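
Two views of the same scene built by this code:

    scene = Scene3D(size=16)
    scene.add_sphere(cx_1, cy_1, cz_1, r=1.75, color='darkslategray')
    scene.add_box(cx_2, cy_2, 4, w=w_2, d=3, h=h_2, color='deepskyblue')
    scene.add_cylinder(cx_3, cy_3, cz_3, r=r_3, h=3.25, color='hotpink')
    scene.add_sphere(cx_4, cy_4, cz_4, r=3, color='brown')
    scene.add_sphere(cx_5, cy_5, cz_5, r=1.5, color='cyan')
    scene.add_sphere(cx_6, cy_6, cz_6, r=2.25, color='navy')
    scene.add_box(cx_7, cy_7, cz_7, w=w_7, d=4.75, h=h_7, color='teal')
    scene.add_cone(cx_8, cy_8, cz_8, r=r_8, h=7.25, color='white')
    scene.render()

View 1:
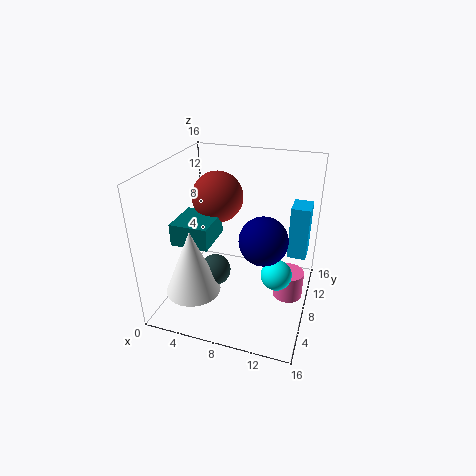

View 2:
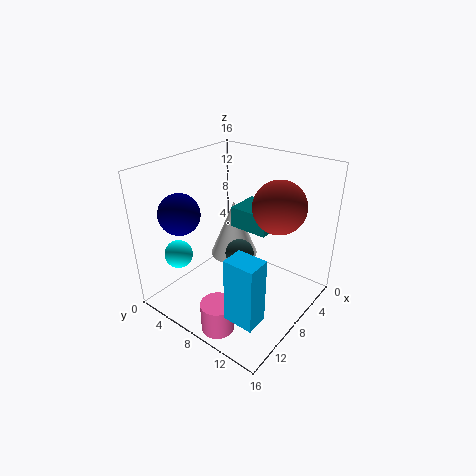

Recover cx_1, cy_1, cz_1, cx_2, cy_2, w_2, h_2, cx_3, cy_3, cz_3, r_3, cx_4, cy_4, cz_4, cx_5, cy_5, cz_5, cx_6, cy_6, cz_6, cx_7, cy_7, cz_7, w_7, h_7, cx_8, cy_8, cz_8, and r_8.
cx_1 = 5.75; cy_1 = 6.5; cz_1 = 4.25; cx_2 = 13; cy_2 = 12; w_2 = 2.25; h_2 = 6.5; cx_3 = 13.75; cy_3 = 9.75; cz_3 = 0.25; r_3 = 1.75; cx_4 = 4.5; cy_4 = 11; cz_4 = 11.25; cx_5 = 13.25; cy_5 = 4; cz_5 = 7; cx_6 = 12; cy_6 = 3.25; cz_6 = 11; cx_7 = 1.25; cy_7 = 5; cz_7 = 7.5; w_7 = 4.25; h_7 = 2.5; cx_8 = 4; cy_8 = 4.25; cz_8 = 2.75; r_8 = 3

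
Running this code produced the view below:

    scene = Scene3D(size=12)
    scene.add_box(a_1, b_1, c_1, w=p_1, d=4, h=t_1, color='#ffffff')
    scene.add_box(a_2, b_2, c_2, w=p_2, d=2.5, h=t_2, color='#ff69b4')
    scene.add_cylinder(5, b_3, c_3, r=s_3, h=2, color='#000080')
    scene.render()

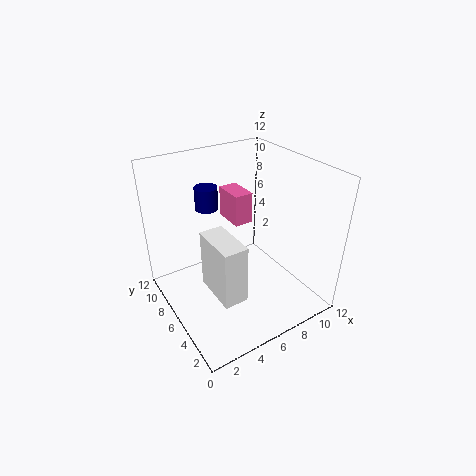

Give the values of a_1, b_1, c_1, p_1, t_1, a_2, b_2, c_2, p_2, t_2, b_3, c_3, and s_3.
a_1 = 3; b_1 = 3; c_1 = 2; p_1 = 2; t_1 = 5; a_2 = 5.5; b_2 = 5.5; c_2 = 7.5; p_2 = 1.5; t_2 = 2.5; b_3 = 9.5; c_3 = 7.5; s_3 = 1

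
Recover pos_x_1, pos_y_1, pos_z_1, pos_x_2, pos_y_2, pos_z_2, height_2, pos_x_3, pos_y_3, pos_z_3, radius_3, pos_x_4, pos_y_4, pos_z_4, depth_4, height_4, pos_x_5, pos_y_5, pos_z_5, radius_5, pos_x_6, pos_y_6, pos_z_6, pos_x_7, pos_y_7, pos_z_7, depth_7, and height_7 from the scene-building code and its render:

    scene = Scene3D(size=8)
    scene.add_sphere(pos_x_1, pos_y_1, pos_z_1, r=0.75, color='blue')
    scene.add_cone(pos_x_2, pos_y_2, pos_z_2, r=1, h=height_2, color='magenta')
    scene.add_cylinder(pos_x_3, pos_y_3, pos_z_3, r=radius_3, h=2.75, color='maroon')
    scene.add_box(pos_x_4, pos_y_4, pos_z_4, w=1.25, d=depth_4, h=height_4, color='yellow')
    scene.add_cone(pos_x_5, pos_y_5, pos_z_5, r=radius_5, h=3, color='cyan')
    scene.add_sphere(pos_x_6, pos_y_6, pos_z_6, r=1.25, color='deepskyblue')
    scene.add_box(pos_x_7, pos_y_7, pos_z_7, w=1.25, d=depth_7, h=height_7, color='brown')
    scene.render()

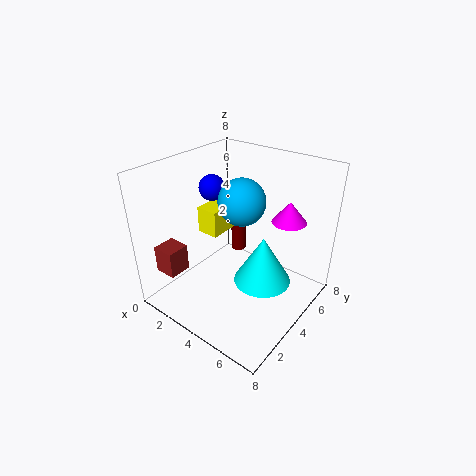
pos_x_1 = 1.75
pos_y_1 = 4.5
pos_z_1 = 6.25
pos_x_2 = 5.75
pos_y_2 = 6.5
pos_z_2 = 4.5
height_2 = 1.25
pos_x_3 = 1.75
pos_y_3 = 7
pos_z_3 = 1
radius_3 = 0.5
pos_x_4 = 1.75
pos_y_4 = 3.25
pos_z_4 = 4
depth_4 = 2.5
height_4 = 1.5
pos_x_5 = 4.75
pos_y_5 = 5.5
pos_z_5 = 0.5
radius_5 = 1.75
pos_x_6 = 4.25
pos_y_6 = 4
pos_z_6 = 6.25
pos_x_7 = 0.75
pos_y_7 = 0.75
pos_z_7 = 2.25
depth_7 = 1.25
height_7 = 1.5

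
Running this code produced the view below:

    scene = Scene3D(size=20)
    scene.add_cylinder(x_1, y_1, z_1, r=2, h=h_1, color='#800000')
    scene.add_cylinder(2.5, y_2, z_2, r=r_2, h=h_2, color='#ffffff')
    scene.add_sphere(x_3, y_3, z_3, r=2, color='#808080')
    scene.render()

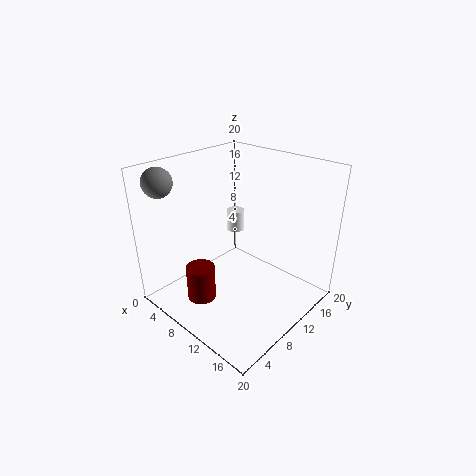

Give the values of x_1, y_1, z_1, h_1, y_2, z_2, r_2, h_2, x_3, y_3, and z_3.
x_1 = 7.5
y_1 = 5
z_1 = 1.5
h_1 = 5
y_2 = 17.5
z_2 = 6
r_2 = 1.5
h_2 = 3.5
x_3 = 2.5
y_3 = 3
z_3 = 18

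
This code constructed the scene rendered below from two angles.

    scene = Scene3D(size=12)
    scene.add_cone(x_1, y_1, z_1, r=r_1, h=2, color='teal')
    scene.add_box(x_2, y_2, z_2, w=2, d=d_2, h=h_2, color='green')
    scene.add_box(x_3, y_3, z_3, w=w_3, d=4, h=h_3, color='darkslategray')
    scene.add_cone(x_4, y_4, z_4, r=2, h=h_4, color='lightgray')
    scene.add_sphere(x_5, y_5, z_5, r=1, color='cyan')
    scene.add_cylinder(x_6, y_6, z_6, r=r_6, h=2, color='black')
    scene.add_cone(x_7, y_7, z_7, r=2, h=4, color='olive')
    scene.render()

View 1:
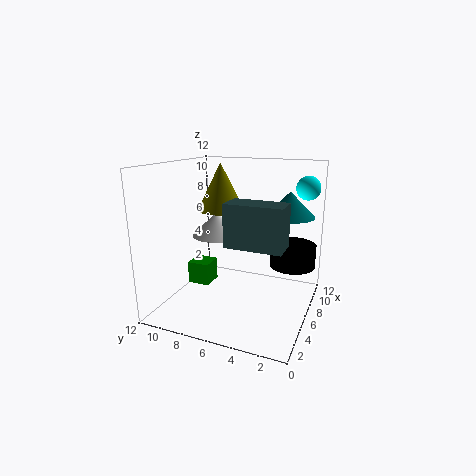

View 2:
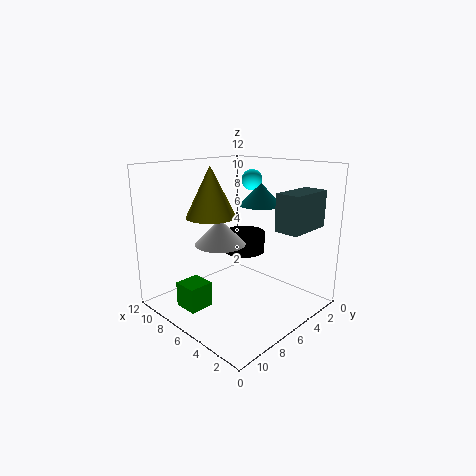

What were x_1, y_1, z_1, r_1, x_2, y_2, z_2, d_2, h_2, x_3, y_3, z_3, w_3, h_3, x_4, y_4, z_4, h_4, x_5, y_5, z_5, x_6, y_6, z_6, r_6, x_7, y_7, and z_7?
x_1 = 7, y_1 = 2, z_1 = 8, r_1 = 2, x_2 = 6, y_2 = 9, z_2 = 1, d_2 = 2, h_2 = 2, x_3 = 1, y_3 = 1, z_3 = 7, w_3 = 2, h_3 = 3, x_4 = 6, y_4 = 8, z_4 = 6, h_4 = 2, x_5 = 9, y_5 = 1, z_5 = 10, x_6 = 9, y_6 = 2, z_6 = 3, r_6 = 2, x_7 = 7, y_7 = 8, z_7 = 8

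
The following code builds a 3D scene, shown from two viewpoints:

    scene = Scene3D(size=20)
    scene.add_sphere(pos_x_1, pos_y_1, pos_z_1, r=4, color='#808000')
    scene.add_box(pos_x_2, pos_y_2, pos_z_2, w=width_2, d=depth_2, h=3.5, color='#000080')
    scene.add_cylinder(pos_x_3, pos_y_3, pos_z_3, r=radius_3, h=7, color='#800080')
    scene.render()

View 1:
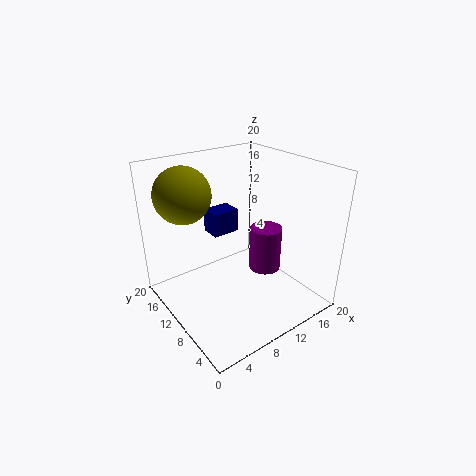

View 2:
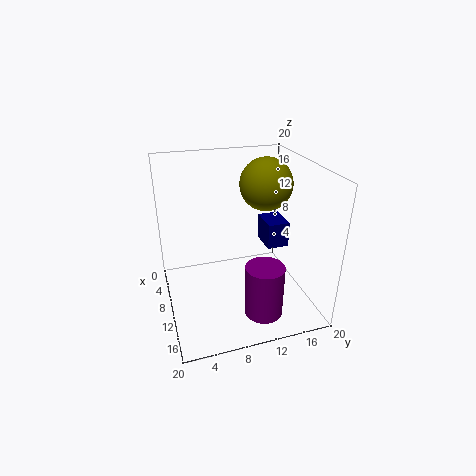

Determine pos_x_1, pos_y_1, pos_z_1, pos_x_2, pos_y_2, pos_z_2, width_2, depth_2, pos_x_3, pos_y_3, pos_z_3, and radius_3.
pos_x_1 = 5; pos_y_1 = 16; pos_z_1 = 15.5; pos_x_2 = 8.5; pos_y_2 = 13.5; pos_z_2 = 9; width_2 = 4; depth_2 = 3; pos_x_3 = 16.5; pos_y_3 = 11.5; pos_z_3 = 2; radius_3 = 2.5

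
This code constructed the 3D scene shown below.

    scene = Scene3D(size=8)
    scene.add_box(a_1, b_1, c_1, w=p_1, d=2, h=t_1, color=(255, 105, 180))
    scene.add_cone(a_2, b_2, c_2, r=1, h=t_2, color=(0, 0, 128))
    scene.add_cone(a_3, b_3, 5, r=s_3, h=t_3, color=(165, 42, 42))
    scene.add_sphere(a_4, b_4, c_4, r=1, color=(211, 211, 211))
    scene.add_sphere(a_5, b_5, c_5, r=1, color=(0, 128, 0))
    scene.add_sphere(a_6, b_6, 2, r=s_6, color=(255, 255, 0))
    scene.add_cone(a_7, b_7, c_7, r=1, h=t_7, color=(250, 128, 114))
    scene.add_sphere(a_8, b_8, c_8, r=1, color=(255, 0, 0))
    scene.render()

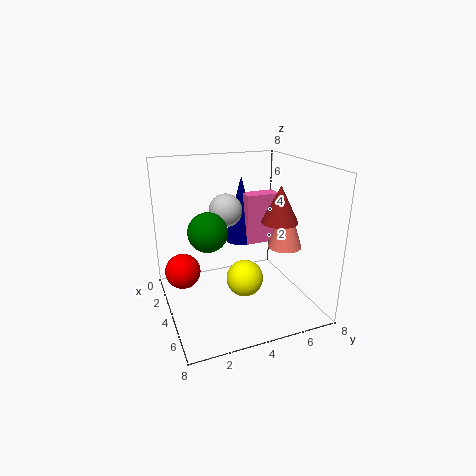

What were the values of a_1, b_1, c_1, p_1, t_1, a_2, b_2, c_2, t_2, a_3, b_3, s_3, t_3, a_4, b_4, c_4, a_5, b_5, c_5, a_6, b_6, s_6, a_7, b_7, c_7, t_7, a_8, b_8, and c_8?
a_1 = 2; b_1 = 5; c_1 = 3; p_1 = 1; t_1 = 3; a_2 = 2; b_2 = 5; c_2 = 3; t_2 = 4; a_3 = 5; b_3 = 6; s_3 = 1; t_3 = 2; a_4 = 2; b_4 = 4; c_4 = 5; a_5 = 5; b_5 = 2; c_5 = 5; a_6 = 5; b_6 = 4; s_6 = 1; a_7 = 4; b_7 = 7; c_7 = 3; t_7 = 3; a_8 = 3; b_8 = 1; c_8 = 2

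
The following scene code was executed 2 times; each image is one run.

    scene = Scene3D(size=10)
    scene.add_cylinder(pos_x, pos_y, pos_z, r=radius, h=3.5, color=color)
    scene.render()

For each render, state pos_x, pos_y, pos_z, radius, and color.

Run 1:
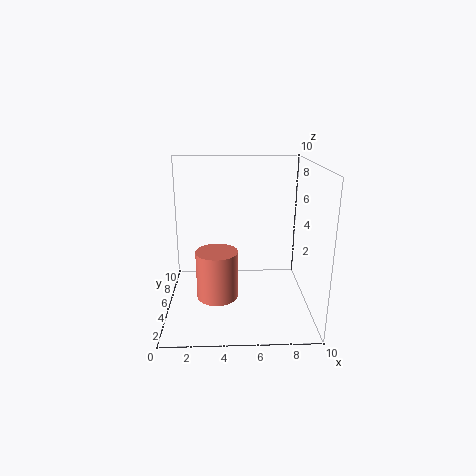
pos_x = 3.5, pos_y = 5, pos_z = 0.5, radius = 1.5, color = 'salmon'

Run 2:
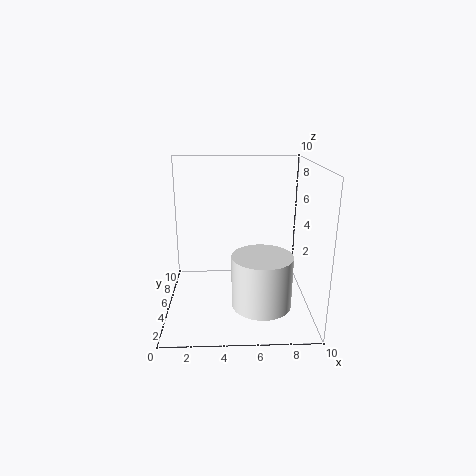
pos_x = 6.5, pos_y = 3, pos_z = 1, radius = 2, color = 'white'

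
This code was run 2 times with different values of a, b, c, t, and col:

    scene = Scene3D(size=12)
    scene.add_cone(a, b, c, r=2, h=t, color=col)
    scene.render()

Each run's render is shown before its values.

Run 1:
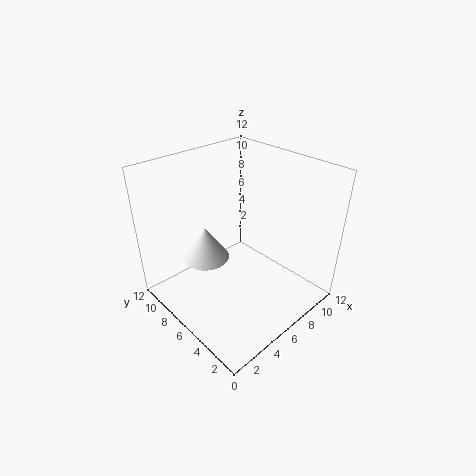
a = 4.5
b = 8.5
c = 3.5
t = 3
col = 'white'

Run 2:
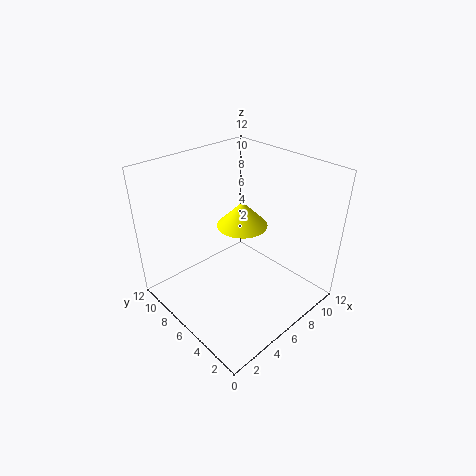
a = 6
b = 5.5
c = 7.5
t = 2
col = 'yellow'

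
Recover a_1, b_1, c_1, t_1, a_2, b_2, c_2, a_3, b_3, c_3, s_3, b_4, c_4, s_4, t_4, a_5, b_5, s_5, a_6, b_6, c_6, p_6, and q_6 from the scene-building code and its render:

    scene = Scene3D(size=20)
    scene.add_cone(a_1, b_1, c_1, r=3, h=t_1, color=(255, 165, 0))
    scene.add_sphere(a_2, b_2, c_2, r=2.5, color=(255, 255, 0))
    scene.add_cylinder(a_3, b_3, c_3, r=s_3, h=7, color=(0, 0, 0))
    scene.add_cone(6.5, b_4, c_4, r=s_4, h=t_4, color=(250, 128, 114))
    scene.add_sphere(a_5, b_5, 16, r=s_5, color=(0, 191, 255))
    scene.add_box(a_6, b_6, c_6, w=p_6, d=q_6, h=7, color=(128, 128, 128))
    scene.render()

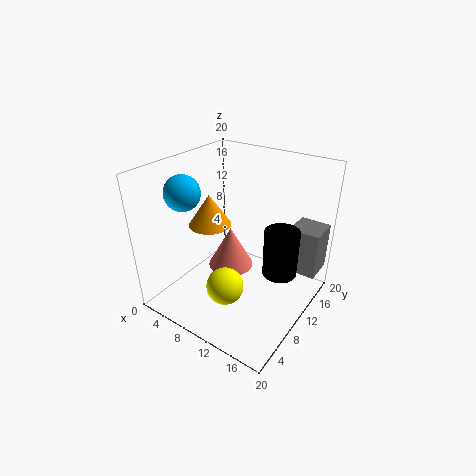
a_1 = 5.5
b_1 = 9.5
c_1 = 11
t_1 = 4.5
a_2 = 11
b_2 = 5.5
c_2 = 5
a_3 = 15
b_3 = 13.5
c_3 = 4
s_3 = 2.5
b_4 = 13
c_4 = 2.5
s_4 = 3.5
t_4 = 6.5
a_5 = 3
b_5 = 7
s_5 = 2.5
a_6 = 15
b_6 = 15.5
c_6 = 3.5
p_6 = 4.5
q_6 = 4.5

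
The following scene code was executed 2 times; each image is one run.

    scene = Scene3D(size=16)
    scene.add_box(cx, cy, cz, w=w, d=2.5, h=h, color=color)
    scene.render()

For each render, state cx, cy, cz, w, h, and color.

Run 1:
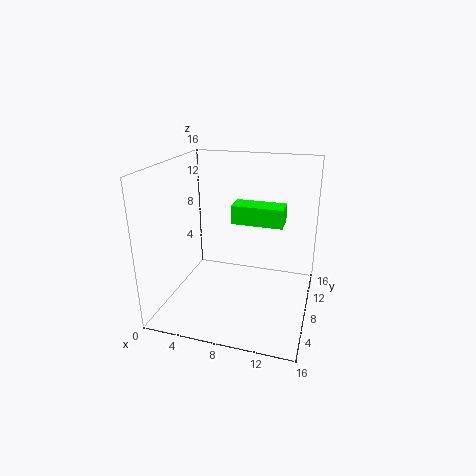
cx = 7.5; cy = 7; cz = 10; w = 5.5; h = 2; color = 'lime'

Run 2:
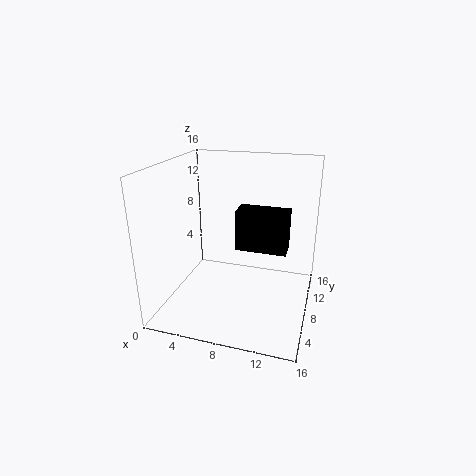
cx = 8; cy = 7; cz = 7; w = 5.5; h = 4.5; color = 'black'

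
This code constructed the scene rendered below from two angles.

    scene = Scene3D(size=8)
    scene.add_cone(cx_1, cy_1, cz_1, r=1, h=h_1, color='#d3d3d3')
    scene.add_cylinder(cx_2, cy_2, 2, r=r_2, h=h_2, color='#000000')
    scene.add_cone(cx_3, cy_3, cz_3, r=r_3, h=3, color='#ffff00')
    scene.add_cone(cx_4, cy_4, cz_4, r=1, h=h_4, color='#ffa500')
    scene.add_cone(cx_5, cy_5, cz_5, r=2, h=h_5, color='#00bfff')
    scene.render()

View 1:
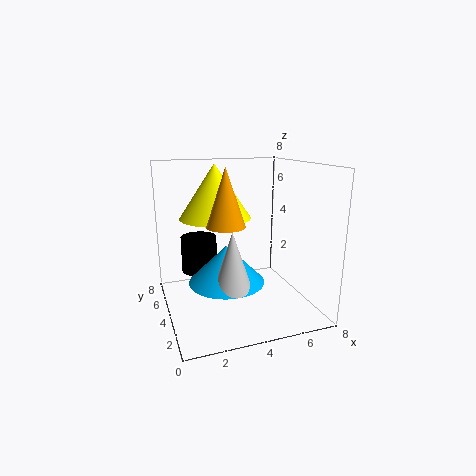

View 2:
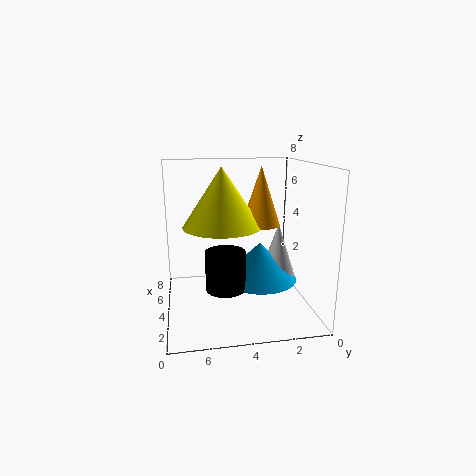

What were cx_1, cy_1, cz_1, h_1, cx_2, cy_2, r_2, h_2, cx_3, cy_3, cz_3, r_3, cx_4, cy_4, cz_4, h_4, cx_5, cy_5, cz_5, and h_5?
cx_1 = 3
cy_1 = 2
cz_1 = 2
h_1 = 3
cx_2 = 2
cy_2 = 5
r_2 = 1
h_2 = 2
cx_3 = 3
cy_3 = 5
cz_3 = 5
r_3 = 2
cx_4 = 3
cy_4 = 3
cz_4 = 5
h_4 = 3
cx_5 = 3
cy_5 = 3
cz_5 = 2
h_5 = 2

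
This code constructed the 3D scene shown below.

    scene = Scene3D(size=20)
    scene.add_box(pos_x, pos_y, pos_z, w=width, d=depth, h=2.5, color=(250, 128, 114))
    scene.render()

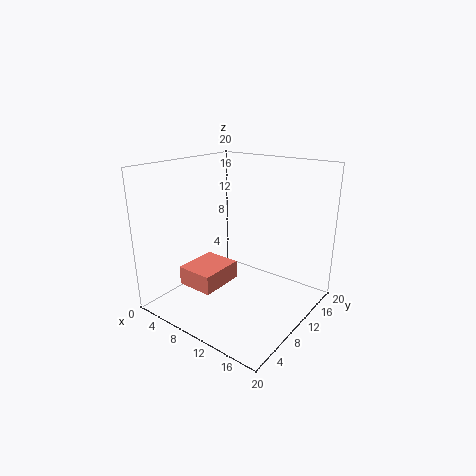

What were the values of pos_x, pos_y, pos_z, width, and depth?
pos_x = 5.5; pos_y = 3; pos_z = 4.5; width = 5; depth = 6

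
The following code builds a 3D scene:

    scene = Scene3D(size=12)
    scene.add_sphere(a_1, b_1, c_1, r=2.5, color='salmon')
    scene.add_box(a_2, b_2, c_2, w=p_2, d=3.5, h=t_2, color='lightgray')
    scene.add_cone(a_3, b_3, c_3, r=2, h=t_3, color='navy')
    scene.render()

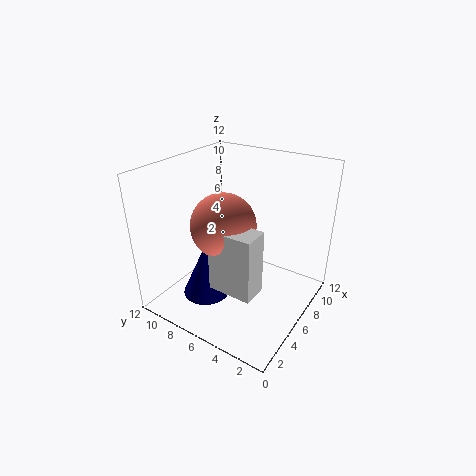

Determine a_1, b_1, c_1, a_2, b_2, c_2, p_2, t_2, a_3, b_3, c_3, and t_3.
a_1 = 4
b_1 = 6
c_1 = 8
a_2 = 2
b_2 = 2.5
c_2 = 3.5
p_2 = 2
t_2 = 5
a_3 = 4
b_3 = 8
c_3 = 1
t_3 = 4.5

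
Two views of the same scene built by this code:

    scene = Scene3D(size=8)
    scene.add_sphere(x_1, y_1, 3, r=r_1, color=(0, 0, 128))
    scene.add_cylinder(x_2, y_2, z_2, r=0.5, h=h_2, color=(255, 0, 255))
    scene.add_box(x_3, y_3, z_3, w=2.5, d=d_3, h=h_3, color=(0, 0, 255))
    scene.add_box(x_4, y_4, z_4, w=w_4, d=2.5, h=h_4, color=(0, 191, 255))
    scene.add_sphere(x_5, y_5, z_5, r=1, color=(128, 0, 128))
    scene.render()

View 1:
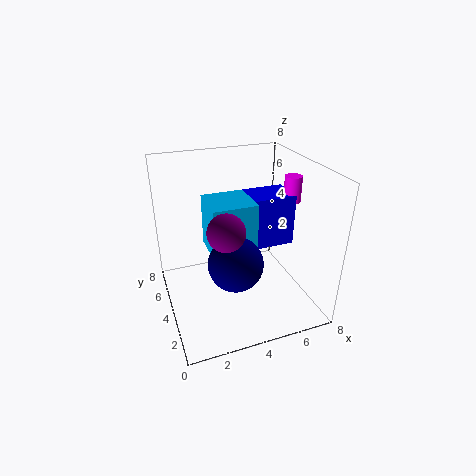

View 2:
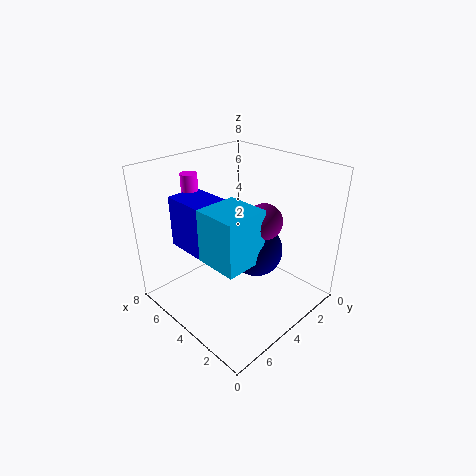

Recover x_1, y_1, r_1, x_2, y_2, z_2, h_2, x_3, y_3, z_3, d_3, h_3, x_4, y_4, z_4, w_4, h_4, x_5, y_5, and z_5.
x_1 = 3.5, y_1 = 3, r_1 = 1.5, x_2 = 7.5, y_2 = 4.5, z_2 = 5.5, h_2 = 1.5, x_3 = 5, y_3 = 4, z_3 = 3, d_3 = 2, h_3 = 3, x_4 = 2.5, y_4 = 3.5, z_4 = 3, w_4 = 2.5, h_4 = 3, x_5 = 3, y_5 = 3, z_5 = 5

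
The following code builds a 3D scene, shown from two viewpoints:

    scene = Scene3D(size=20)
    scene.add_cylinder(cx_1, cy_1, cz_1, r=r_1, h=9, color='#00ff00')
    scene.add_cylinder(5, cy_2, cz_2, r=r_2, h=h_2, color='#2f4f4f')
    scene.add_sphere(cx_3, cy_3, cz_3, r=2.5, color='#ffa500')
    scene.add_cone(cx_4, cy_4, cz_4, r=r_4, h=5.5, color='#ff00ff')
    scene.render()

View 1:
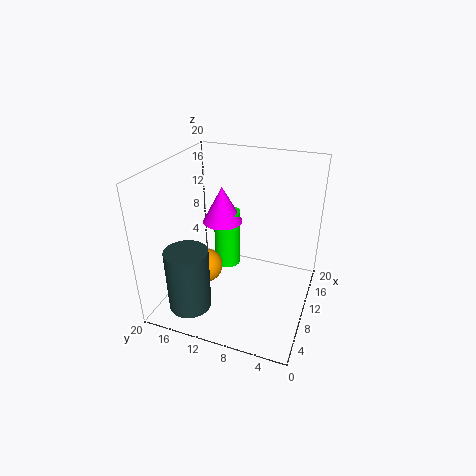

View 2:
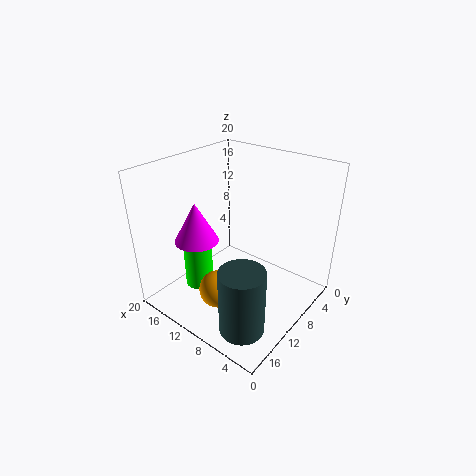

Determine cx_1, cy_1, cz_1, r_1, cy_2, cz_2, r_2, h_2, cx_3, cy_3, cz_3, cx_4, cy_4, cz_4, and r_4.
cx_1 = 14.5
cy_1 = 13.5
cz_1 = 2.5
r_1 = 2
cy_2 = 15.5
cz_2 = 0.5
r_2 = 3
h_2 = 9
cx_3 = 9.5
cy_3 = 15
cz_3 = 4.5
cx_4 = 14
cy_4 = 14
cz_4 = 10
r_4 = 3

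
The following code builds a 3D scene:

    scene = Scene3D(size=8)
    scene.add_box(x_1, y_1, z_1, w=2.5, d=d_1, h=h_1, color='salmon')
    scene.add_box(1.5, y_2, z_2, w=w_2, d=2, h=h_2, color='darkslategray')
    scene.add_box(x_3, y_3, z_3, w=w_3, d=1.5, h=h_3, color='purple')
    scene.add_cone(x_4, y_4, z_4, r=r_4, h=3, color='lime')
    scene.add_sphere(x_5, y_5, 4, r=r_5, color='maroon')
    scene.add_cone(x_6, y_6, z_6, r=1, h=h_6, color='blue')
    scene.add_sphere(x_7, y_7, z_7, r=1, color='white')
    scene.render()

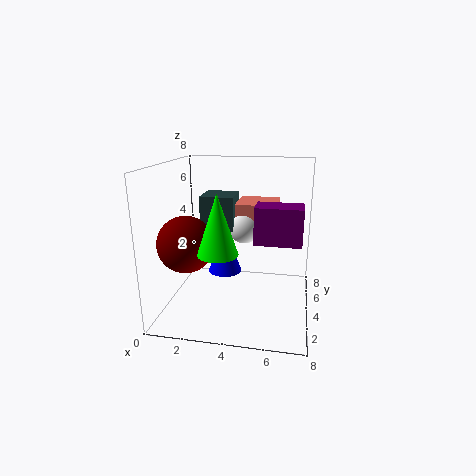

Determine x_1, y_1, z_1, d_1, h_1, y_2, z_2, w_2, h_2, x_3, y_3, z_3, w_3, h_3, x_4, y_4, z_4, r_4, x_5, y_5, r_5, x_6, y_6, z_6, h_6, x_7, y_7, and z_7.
x_1 = 3.5; y_1 = 5.5; z_1 = 4.5; d_1 = 2.5; h_1 = 1; y_2 = 5; z_2 = 4; w_2 = 2; h_2 = 2; x_3 = 5; y_3 = 3; z_3 = 4; w_3 = 2.5; h_3 = 2; x_4 = 3.5; y_4 = 1.5; z_4 = 4; r_4 = 1; x_5 = 1.5; y_5 = 2.5; r_5 = 1.5; x_6 = 3; y_6 = 5; z_6 = 1.5; h_6 = 2.5; x_7 = 4; y_7 = 6; z_7 = 4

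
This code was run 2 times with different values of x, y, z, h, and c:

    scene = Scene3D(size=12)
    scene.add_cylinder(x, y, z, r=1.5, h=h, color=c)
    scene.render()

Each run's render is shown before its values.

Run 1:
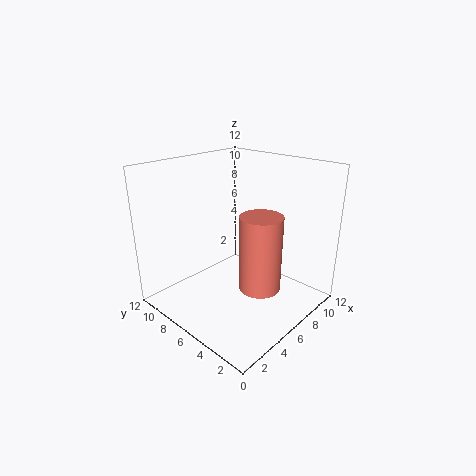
x = 4, y = 2, z = 4, h = 5.5, c = 'salmon'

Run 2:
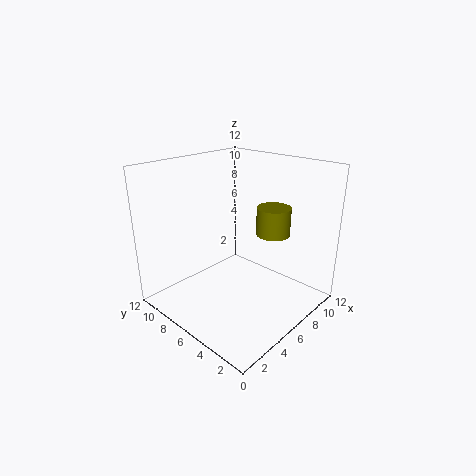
x = 9.5, y = 5, z = 5.5, h = 2.5, c = 'olive'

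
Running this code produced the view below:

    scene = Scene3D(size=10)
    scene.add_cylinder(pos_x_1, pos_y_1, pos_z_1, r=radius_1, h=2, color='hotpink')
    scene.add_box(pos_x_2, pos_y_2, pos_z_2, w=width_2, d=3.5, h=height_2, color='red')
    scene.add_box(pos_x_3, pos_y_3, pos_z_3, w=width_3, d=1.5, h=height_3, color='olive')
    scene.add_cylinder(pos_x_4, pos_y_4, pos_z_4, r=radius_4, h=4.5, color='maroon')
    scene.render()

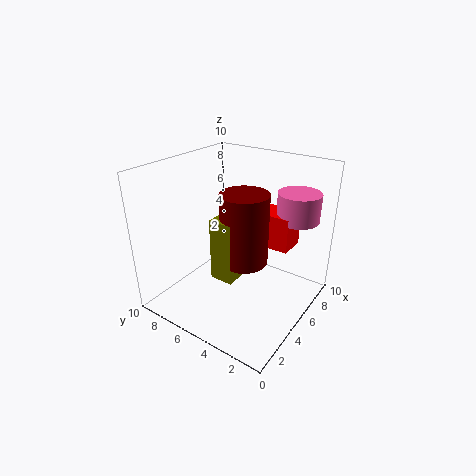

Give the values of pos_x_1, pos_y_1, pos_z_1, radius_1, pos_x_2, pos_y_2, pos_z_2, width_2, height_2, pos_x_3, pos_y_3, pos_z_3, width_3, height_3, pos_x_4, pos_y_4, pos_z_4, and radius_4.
pos_x_1 = 8, pos_y_1 = 2, pos_z_1 = 6, radius_1 = 1.5, pos_x_2 = 6.5, pos_y_2 = 2, pos_z_2 = 4, width_2 = 2, height_2 = 2.5, pos_x_3 = 2, pos_y_3 = 3.5, pos_z_3 = 3.5, width_3 = 2, height_3 = 4, pos_x_4 = 3.5, pos_y_4 = 3.5, pos_z_4 = 4.5, radius_4 = 1.5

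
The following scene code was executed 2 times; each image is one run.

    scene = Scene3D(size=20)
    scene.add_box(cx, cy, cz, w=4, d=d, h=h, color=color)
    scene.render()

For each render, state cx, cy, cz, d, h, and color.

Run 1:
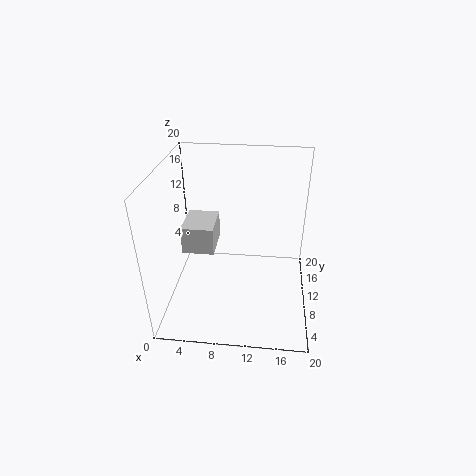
cx = 3.5
cy = 5
cz = 10.5
d = 5
h = 3.5
color = 'lightgray'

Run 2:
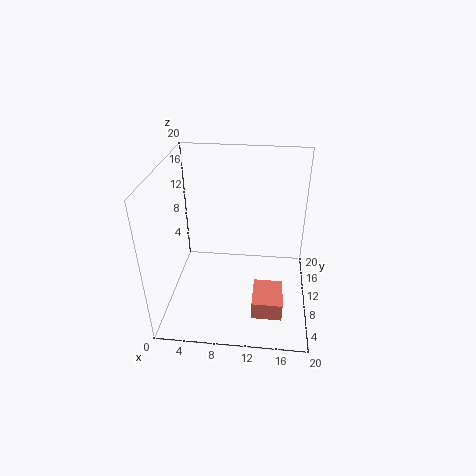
cx = 12.5
cy = 3
cz = 2
d = 5
h = 2.5
color = 'salmon'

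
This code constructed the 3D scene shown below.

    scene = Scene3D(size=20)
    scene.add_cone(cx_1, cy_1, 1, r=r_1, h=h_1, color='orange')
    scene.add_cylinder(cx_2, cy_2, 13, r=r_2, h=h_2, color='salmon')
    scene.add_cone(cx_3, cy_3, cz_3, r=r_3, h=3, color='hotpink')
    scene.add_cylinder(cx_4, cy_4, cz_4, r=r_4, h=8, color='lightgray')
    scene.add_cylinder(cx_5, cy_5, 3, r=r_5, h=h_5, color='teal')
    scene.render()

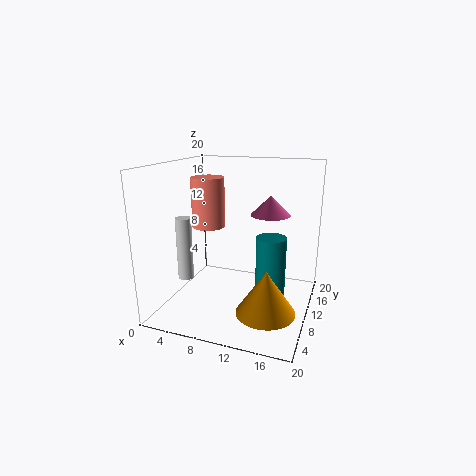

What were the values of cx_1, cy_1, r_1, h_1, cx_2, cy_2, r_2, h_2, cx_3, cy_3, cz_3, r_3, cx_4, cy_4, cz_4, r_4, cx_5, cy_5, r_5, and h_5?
cx_1 = 15, cy_1 = 7, r_1 = 4, h_1 = 6, cx_2 = 8, cy_2 = 5, r_2 = 2, h_2 = 6, cx_3 = 13, cy_3 = 16, cz_3 = 12, r_3 = 3, cx_4 = 5, cy_4 = 4, cz_4 = 6, r_4 = 1, cx_5 = 15, cy_5 = 9, r_5 = 2, h_5 = 8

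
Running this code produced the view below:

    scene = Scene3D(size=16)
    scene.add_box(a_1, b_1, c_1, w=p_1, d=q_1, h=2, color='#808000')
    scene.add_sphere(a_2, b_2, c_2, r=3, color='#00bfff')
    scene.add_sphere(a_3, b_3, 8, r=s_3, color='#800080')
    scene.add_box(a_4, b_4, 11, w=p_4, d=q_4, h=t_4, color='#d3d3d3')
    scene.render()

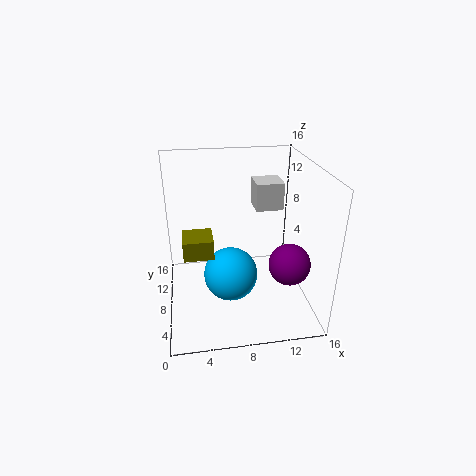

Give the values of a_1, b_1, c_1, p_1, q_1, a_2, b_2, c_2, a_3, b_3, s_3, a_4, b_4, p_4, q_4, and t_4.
a_1 = 2; b_1 = 4; c_1 = 8; p_1 = 3; q_1 = 3; a_2 = 7; b_2 = 7; c_2 = 4; a_3 = 12; b_3 = 2; s_3 = 2; a_4 = 10; b_4 = 8; p_4 = 3; q_4 = 3; t_4 = 3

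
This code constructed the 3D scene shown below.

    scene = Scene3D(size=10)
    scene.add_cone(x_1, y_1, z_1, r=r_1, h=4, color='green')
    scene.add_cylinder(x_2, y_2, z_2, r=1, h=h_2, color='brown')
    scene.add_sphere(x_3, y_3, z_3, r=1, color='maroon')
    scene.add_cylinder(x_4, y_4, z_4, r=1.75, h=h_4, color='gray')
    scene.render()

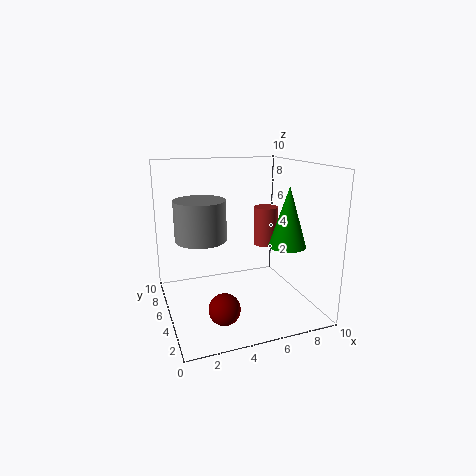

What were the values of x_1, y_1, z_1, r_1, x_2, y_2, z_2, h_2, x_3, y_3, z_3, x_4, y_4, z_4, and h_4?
x_1 = 7.75
y_1 = 3
z_1 = 4.75
r_1 = 1.25
x_2 = 9
y_2 = 9
z_2 = 2.75
h_2 = 3.25
x_3 = 3
y_3 = 2
z_3 = 1.5
x_4 = 2.5
y_4 = 5.5
z_4 = 5
h_4 = 2.75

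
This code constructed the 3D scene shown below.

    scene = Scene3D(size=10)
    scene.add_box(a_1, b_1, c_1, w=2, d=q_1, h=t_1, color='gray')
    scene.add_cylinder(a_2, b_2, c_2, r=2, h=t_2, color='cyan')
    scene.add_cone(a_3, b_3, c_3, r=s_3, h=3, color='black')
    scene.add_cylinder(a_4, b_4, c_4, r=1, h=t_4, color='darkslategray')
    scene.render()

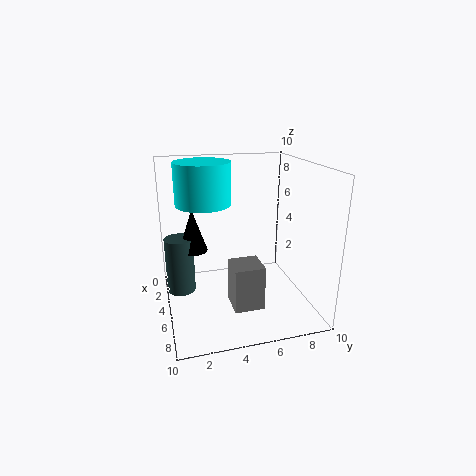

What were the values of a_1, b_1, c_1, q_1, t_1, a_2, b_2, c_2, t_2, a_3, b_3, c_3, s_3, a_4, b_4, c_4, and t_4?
a_1 = 6; b_1 = 4; c_1 = 1; q_1 = 2; t_1 = 3; a_2 = 3; b_2 = 3; c_2 = 7; t_2 = 3; a_3 = 4; b_3 = 2; c_3 = 4; s_3 = 1; a_4 = 4; b_4 = 1; c_4 = 1; t_4 = 4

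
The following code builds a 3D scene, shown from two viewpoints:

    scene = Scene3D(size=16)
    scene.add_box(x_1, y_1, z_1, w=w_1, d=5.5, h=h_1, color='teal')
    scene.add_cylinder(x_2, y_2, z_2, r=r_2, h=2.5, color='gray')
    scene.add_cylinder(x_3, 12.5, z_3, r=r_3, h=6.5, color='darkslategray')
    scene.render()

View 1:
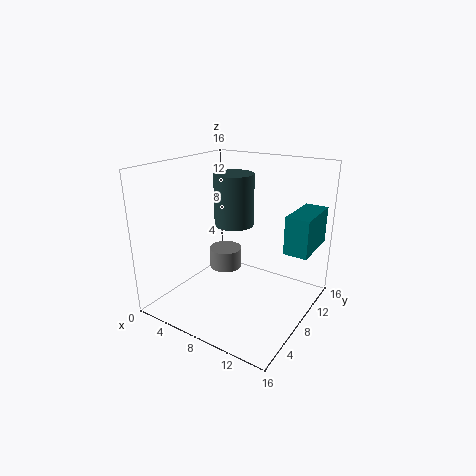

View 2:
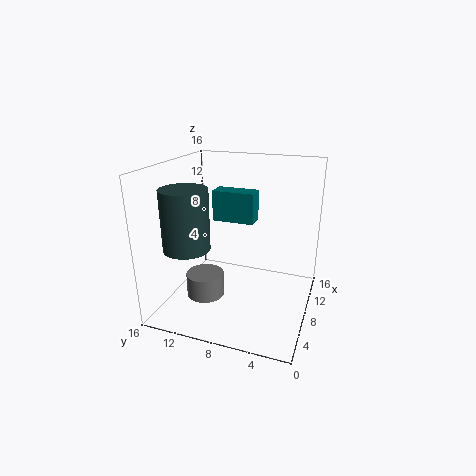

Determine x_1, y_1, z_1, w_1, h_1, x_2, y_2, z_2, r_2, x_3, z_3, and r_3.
x_1 = 13.5
y_1 = 8
z_1 = 7.5
w_1 = 2.5
h_1 = 4
x_2 = 4.5
y_2 = 10.5
z_2 = 2.5
r_2 = 2
x_3 = 4.5
z_3 = 7.5
r_3 = 2.5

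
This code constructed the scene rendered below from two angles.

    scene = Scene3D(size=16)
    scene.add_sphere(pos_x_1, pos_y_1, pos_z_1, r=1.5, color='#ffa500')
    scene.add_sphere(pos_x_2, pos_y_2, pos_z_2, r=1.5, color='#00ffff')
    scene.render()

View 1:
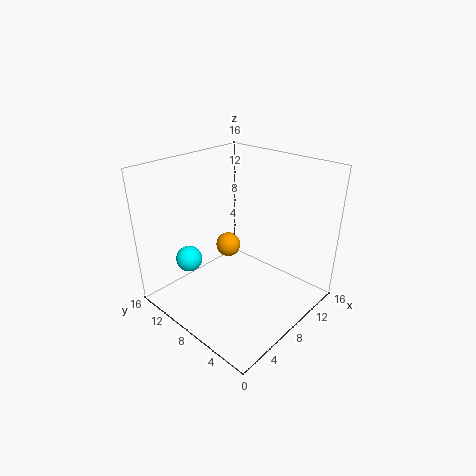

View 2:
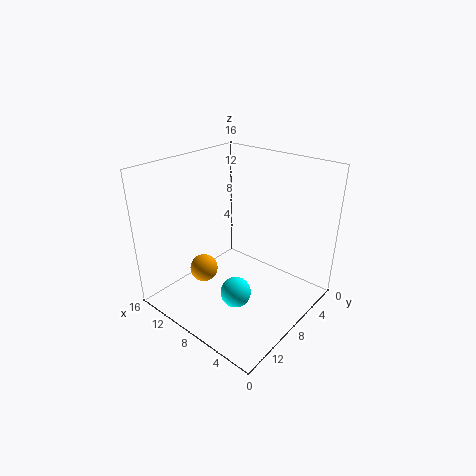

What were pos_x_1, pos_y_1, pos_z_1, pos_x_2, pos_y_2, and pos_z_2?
pos_x_1 = 10, pos_y_1 = 11.5, pos_z_1 = 5, pos_x_2 = 4.5, pos_y_2 = 12.5, pos_z_2 = 5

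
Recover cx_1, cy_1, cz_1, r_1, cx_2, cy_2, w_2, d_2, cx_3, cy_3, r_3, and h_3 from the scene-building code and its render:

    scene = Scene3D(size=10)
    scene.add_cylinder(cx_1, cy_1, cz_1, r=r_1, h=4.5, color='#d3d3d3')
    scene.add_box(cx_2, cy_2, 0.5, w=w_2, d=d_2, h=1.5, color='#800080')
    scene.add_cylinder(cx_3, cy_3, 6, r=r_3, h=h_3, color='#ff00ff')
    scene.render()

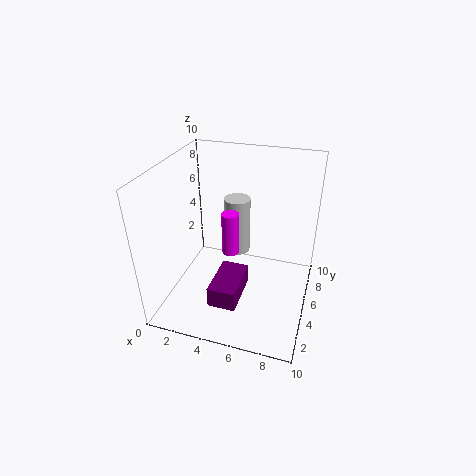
cx_1 = 4, cy_1 = 8, cz_1 = 2, r_1 = 1, cx_2 = 3.5, cy_2 = 2.5, w_2 = 2, d_2 = 3.5, cx_3 = 5.5, cy_3 = 2, r_3 = 0.5, h_3 = 2.5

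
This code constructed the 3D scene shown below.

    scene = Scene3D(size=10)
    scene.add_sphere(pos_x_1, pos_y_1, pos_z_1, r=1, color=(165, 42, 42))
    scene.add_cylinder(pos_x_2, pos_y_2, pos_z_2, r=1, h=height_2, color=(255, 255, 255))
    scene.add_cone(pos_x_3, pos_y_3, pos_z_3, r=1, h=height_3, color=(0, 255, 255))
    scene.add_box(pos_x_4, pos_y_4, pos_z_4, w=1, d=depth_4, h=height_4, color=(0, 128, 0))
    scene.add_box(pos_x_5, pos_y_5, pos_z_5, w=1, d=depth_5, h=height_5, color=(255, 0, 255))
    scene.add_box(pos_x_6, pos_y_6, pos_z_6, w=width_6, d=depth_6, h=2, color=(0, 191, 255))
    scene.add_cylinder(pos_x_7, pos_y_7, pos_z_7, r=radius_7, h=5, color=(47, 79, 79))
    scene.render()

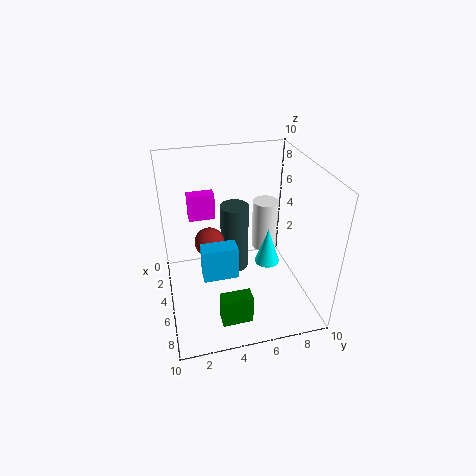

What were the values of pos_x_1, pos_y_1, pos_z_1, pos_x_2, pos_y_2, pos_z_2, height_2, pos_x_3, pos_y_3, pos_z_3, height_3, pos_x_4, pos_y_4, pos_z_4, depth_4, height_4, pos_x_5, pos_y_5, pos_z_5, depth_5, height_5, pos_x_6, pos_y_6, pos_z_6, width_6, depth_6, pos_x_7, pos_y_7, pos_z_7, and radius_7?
pos_x_1 = 5
pos_y_1 = 3
pos_z_1 = 5
pos_x_2 = 2
pos_y_2 = 8
pos_z_2 = 2
height_2 = 4
pos_x_3 = 3
pos_y_3 = 8
pos_z_3 = 1
height_3 = 3
pos_x_4 = 8
pos_y_4 = 3
pos_z_4 = 1
depth_4 = 2
height_4 = 2
pos_x_5 = 1
pos_y_5 = 2
pos_z_5 = 5
depth_5 = 2
height_5 = 2
pos_x_6 = 8
pos_y_6 = 2
pos_z_6 = 5
width_6 = 1
depth_6 = 2
pos_x_7 = 4
pos_y_7 = 5
pos_z_7 = 2
radius_7 = 1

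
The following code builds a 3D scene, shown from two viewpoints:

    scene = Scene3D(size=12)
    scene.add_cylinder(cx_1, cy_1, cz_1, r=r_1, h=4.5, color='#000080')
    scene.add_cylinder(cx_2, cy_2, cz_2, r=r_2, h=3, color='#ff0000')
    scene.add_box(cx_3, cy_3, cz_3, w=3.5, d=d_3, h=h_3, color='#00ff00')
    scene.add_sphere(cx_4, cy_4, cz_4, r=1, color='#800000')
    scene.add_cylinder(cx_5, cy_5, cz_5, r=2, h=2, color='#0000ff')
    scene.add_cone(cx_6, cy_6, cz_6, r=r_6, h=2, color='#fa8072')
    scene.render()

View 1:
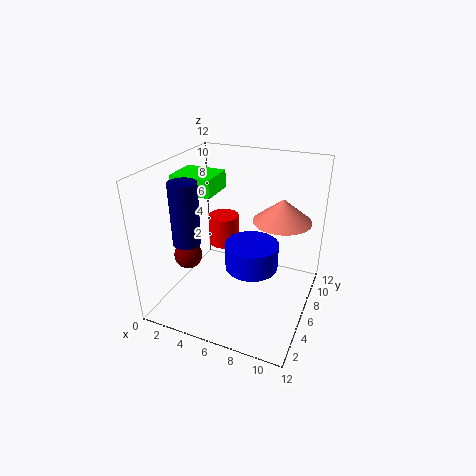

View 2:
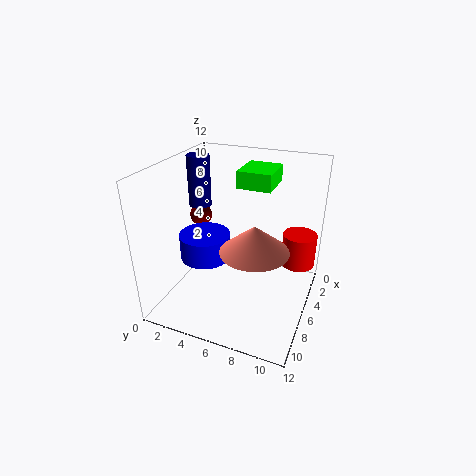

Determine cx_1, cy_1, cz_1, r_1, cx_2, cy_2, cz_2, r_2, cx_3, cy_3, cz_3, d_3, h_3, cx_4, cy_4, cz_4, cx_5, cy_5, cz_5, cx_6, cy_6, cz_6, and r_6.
cx_1 = 4, cy_1 = 1.5, cz_1 = 7.5, r_1 = 1, cx_2 = 2.5, cy_2 = 10.5, cz_2 = 2.5, r_2 = 1.5, cx_3 = 0.5, cy_3 = 5, cz_3 = 9.5, d_3 = 3, h_3 = 1.5, cx_4 = 4, cy_4 = 1.5, cz_4 = 6.5, cx_5 = 8, cy_5 = 4, cz_5 = 5, cx_6 = 9, cy_6 = 8.5, cz_6 = 7, r_6 = 2.5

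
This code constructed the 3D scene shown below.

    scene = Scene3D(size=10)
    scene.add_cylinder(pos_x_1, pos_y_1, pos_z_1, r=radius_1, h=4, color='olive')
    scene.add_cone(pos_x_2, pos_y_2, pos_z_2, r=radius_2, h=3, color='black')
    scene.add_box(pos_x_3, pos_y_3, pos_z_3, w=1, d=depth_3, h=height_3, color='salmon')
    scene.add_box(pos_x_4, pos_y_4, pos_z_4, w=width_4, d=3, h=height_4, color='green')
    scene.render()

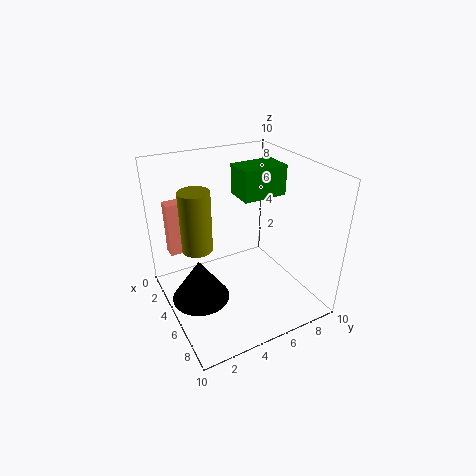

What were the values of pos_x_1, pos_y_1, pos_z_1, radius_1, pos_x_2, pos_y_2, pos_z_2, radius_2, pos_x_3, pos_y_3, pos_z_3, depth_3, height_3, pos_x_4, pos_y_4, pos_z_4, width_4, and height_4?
pos_x_1 = 5
pos_y_1 = 2
pos_z_1 = 5
radius_1 = 1
pos_x_2 = 5
pos_y_2 = 2
pos_z_2 = 1
radius_2 = 2
pos_x_3 = 1
pos_y_3 = 1
pos_z_3 = 3
depth_3 = 2
height_3 = 4
pos_x_4 = 4
pos_y_4 = 5
pos_z_4 = 8
width_4 = 2
height_4 = 2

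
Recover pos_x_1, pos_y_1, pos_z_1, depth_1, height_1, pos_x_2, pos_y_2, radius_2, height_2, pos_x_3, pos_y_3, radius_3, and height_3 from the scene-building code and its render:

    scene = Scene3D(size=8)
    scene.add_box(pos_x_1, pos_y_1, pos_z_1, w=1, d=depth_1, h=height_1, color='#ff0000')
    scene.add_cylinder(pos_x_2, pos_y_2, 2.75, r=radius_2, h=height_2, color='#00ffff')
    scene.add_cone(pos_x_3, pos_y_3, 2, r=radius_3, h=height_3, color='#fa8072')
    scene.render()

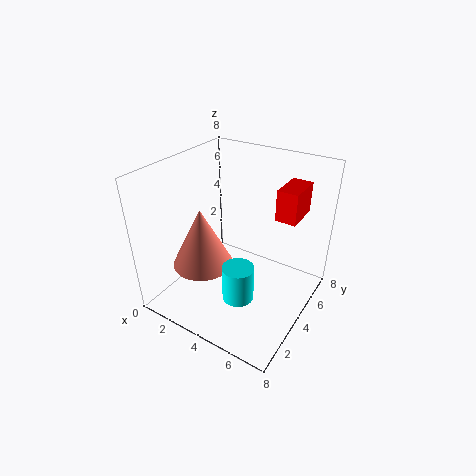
pos_x_1 = 6.5; pos_y_1 = 3.25; pos_z_1 = 6.25; depth_1 = 1.75; height_1 = 1.5; pos_x_2 = 5.75; pos_y_2 = 1.25; radius_2 = 0.75; height_2 = 1.75; pos_x_3 = 2; pos_y_3 = 3.25; radius_3 = 1.75; height_3 = 3.5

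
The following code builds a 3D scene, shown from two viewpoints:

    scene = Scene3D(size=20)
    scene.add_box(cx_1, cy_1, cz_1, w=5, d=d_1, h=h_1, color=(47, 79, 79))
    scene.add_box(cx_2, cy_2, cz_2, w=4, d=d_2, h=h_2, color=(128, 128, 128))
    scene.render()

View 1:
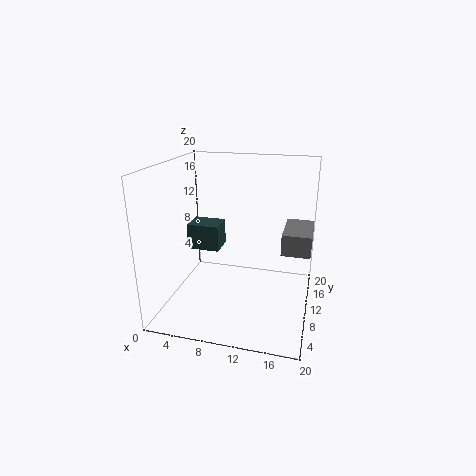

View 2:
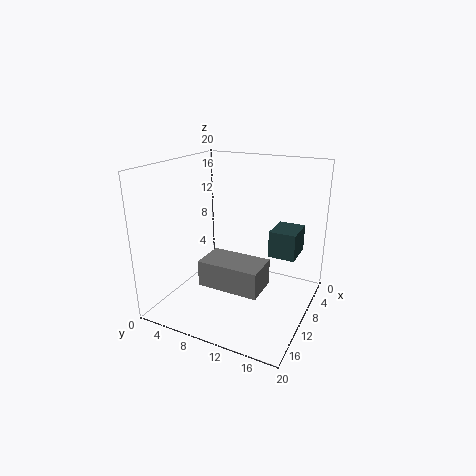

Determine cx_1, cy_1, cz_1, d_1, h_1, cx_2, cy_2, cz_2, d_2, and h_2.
cx_1 = 1
cy_1 = 13
cz_1 = 6
d_1 = 4
h_1 = 4
cx_2 = 16
cy_2 = 10
cz_2 = 8
d_2 = 7
h_2 = 3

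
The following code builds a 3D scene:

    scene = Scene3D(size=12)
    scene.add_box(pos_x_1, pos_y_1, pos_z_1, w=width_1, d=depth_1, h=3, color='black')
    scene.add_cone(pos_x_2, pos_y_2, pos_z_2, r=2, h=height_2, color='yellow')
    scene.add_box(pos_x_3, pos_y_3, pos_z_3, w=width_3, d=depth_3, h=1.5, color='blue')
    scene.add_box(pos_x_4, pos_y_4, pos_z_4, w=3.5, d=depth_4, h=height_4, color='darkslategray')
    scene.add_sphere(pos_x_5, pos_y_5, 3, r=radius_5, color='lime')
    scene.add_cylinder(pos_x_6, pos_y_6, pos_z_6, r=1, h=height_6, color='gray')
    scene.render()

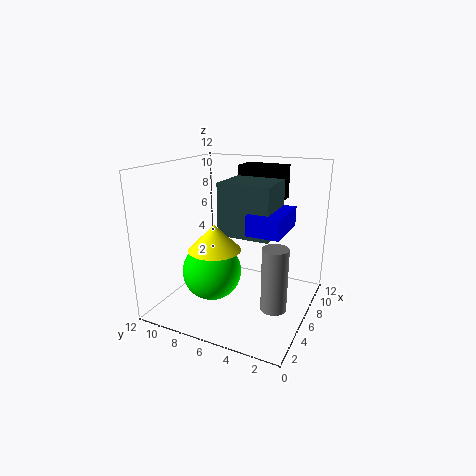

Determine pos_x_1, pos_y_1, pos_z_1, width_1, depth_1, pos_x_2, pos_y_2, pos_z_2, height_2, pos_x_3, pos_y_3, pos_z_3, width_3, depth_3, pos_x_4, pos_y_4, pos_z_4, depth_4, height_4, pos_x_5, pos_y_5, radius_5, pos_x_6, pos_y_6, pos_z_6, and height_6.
pos_x_1 = 9; pos_y_1 = 3.5; pos_z_1 = 8.5; width_1 = 2.5; depth_1 = 4; pos_x_2 = 3; pos_y_2 = 6.5; pos_z_2 = 6; height_2 = 2; pos_x_3 = 3; pos_y_3 = 1.5; pos_z_3 = 7.5; width_3 = 4; depth_3 = 2.5; pos_x_4 = 3.5; pos_y_4 = 2.5; pos_z_4 = 7; depth_4 = 4; height_4 = 4; pos_x_5 = 5; pos_y_5 = 8; radius_5 = 2.5; pos_x_6 = 4; pos_y_6 = 2; pos_z_6 = 1.5; height_6 = 5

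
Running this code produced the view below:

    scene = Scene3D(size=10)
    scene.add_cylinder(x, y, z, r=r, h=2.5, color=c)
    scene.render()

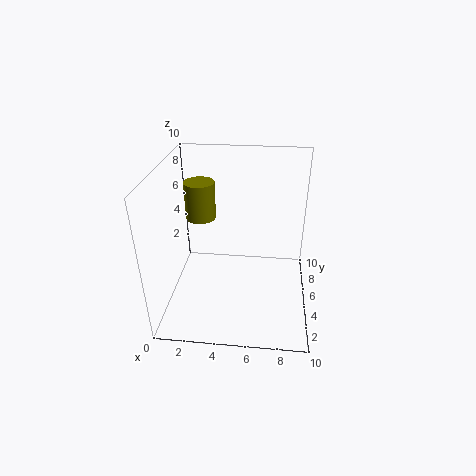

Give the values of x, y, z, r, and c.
x = 2.5, y = 5, z = 6.5, r = 1, c = 'olive'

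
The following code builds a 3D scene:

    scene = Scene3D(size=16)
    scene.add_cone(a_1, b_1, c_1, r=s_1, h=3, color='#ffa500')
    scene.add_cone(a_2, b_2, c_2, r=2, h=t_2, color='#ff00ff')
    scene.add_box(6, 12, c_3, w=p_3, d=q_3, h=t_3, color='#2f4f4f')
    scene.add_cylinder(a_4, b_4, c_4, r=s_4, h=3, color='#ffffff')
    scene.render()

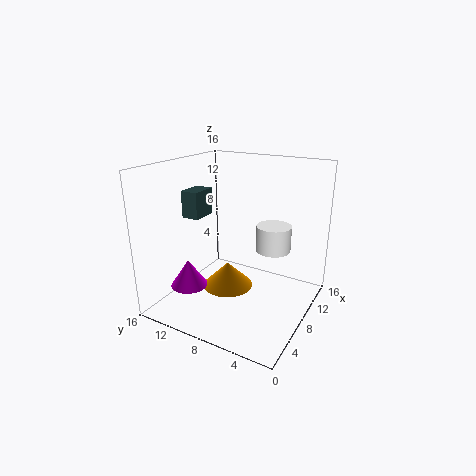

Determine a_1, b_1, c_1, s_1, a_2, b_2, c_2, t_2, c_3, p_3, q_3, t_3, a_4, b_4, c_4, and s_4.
a_1 = 9; b_1 = 10; c_1 = 1; s_1 = 3; a_2 = 4; b_2 = 12; c_2 = 3; t_2 = 3; c_3 = 10; p_3 = 3; q_3 = 2; t_3 = 3; a_4 = 11; b_4 = 5; c_4 = 6; s_4 = 2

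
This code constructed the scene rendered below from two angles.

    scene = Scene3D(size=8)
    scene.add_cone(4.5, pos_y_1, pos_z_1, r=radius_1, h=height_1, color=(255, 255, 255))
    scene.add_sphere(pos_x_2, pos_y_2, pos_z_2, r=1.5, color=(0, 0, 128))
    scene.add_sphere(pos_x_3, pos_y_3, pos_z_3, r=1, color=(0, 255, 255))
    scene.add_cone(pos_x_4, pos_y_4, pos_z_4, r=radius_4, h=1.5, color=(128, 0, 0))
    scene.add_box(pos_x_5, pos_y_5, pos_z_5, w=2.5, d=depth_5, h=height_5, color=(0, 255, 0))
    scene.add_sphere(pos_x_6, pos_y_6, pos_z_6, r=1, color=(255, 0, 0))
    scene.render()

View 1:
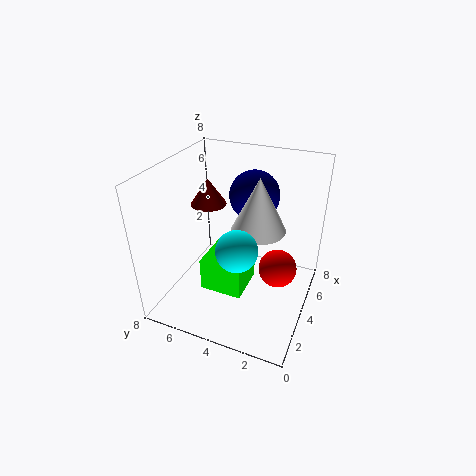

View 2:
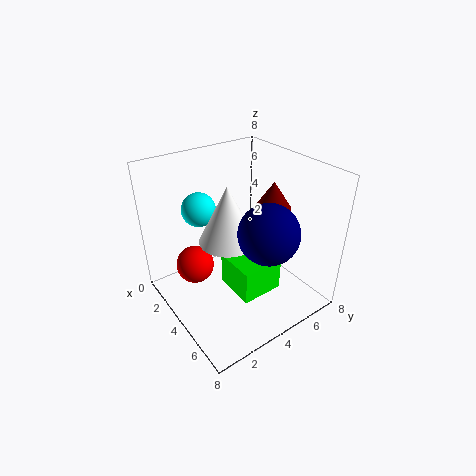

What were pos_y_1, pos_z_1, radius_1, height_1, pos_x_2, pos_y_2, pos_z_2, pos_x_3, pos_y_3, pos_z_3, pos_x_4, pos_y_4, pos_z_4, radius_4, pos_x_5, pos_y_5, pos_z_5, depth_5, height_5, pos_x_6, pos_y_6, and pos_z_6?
pos_y_1 = 3, pos_z_1 = 4.5, radius_1 = 1.5, height_1 = 3, pos_x_2 = 6.5, pos_y_2 = 4, pos_z_2 = 5.5, pos_x_3 = 1.5, pos_y_3 = 3, pos_z_3 = 5, pos_x_4 = 4.5, pos_y_4 = 6, pos_z_4 = 5.5, radius_4 = 1, pos_x_5 = 3, pos_y_5 = 3.5, pos_z_5 = 0.5, depth_5 = 2.5, height_5 = 2, pos_x_6 = 3.5, pos_y_6 = 1.5, pos_z_6 = 3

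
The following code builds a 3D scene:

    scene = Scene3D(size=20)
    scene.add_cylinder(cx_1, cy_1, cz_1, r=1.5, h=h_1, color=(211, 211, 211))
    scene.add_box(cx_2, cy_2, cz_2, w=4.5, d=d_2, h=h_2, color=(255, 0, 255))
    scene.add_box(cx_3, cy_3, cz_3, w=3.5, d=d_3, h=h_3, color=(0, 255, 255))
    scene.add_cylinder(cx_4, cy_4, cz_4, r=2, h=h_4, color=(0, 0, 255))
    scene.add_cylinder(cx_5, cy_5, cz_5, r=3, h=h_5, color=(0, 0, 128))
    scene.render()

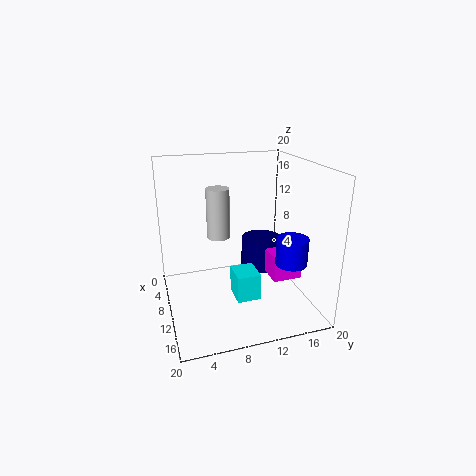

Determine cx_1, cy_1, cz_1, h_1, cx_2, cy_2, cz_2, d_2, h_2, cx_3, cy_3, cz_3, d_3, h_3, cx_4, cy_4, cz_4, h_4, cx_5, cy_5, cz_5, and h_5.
cx_1 = 11; cy_1 = 7; cz_1 = 11; h_1 = 6.5; cx_2 = 9.5; cy_2 = 14; cz_2 = 4.5; d_2 = 4; h_2 = 3.5; cx_3 = 13; cy_3 = 8; cz_3 = 4; d_3 = 3; h_3 = 3.5; cx_4 = 16.5; cy_4 = 15; cz_4 = 8.5; h_4 = 3.5; cx_5 = 7.5; cy_5 = 14.5; cz_5 = 4; h_5 = 4.5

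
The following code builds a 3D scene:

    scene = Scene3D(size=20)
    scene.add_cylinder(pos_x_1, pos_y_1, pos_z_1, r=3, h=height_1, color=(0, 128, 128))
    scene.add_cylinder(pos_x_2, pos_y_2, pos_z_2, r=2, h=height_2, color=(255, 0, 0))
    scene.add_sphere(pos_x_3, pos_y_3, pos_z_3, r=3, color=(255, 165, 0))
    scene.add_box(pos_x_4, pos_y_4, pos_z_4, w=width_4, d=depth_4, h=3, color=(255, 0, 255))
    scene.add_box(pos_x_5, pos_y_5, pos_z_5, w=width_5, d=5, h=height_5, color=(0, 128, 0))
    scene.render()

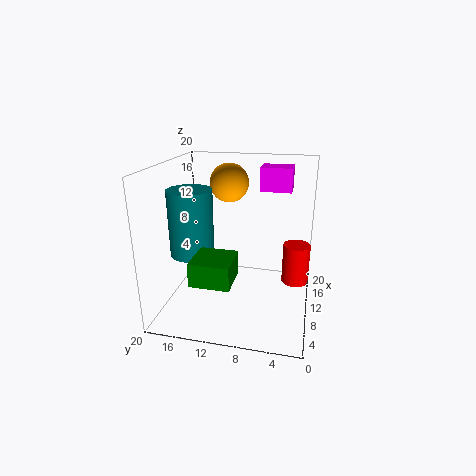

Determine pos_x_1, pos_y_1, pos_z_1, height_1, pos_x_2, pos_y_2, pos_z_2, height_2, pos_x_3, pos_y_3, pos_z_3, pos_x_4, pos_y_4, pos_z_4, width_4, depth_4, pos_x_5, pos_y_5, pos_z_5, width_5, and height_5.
pos_x_1 = 8; pos_y_1 = 16; pos_z_1 = 8; height_1 = 9; pos_x_2 = 14; pos_y_2 = 2; pos_z_2 = 2; height_2 = 6; pos_x_3 = 17; pos_y_3 = 13; pos_z_3 = 16; pos_x_4 = 9; pos_y_4 = 3; pos_z_4 = 17; width_4 = 3; depth_4 = 4; pos_x_5 = 1; pos_y_5 = 9; pos_z_5 = 7; width_5 = 5; height_5 = 3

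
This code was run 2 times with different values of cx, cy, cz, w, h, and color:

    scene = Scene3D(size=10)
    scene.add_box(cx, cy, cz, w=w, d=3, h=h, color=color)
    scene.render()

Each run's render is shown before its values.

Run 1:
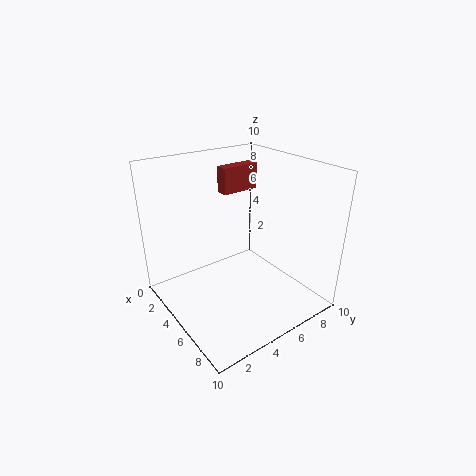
cx = 1
cy = 6
cz = 7
w = 1
h = 2
color = 'brown'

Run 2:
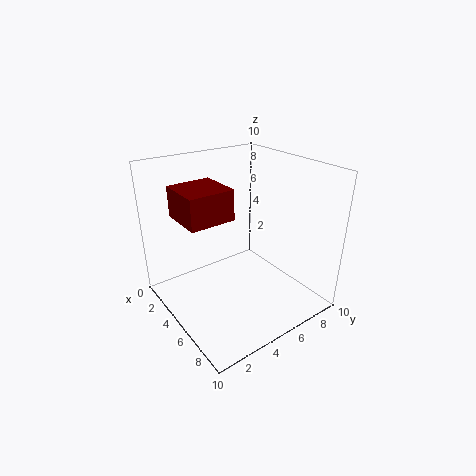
cx = 3
cy = 1
cz = 7
w = 3
h = 2
color = 'maroon'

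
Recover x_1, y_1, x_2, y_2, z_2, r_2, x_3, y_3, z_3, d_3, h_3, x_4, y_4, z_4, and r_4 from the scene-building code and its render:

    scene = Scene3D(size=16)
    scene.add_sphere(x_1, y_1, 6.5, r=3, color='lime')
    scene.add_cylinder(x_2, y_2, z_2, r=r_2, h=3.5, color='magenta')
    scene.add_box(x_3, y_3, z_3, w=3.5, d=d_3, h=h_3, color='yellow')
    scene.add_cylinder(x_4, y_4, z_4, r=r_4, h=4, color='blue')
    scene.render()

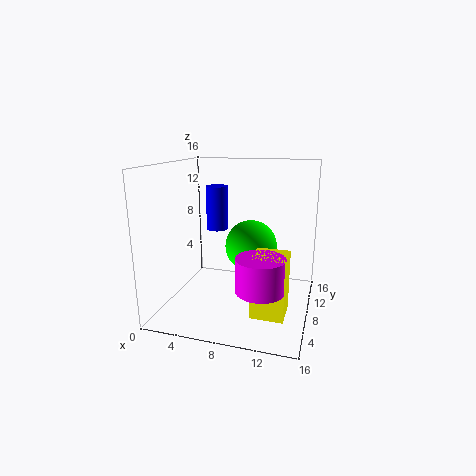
x_1 = 9; y_1 = 10; x_2 = 11.5; y_2 = 4; z_2 = 4; r_2 = 2.5; x_3 = 10.5; y_3 = 3.5; z_3 = 1; d_3 = 3.5; h_3 = 6.5; x_4 = 7.5; y_4 = 3; z_4 = 10.5; r_4 = 1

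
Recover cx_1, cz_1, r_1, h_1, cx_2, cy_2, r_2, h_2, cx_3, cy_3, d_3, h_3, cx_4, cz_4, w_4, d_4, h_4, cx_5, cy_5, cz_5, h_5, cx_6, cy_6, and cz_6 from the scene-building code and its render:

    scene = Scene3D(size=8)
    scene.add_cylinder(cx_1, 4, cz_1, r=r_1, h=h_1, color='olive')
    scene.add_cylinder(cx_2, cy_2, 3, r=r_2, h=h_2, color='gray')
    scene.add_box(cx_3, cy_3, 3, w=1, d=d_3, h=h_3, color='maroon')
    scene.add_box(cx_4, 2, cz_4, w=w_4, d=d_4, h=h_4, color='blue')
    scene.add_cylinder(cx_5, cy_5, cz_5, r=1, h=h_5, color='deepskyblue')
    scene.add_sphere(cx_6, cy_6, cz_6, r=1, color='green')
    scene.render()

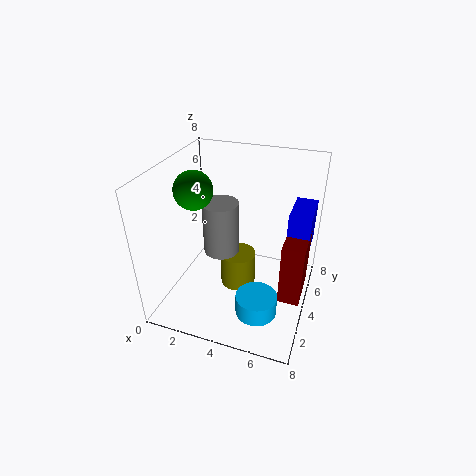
cx_1 = 4
cz_1 = 1
r_1 = 1
h_1 = 2
cx_2 = 3
cy_2 = 4
r_2 = 1
h_2 = 3
cx_3 = 7
cy_3 = 1
d_3 = 2
h_3 = 3
cx_4 = 7
cz_4 = 5
w_4 = 1
d_4 = 2
h_4 = 2
cx_5 = 6
cy_5 = 1
cz_5 = 2
h_5 = 1
cx_6 = 2
cy_6 = 3
cz_6 = 7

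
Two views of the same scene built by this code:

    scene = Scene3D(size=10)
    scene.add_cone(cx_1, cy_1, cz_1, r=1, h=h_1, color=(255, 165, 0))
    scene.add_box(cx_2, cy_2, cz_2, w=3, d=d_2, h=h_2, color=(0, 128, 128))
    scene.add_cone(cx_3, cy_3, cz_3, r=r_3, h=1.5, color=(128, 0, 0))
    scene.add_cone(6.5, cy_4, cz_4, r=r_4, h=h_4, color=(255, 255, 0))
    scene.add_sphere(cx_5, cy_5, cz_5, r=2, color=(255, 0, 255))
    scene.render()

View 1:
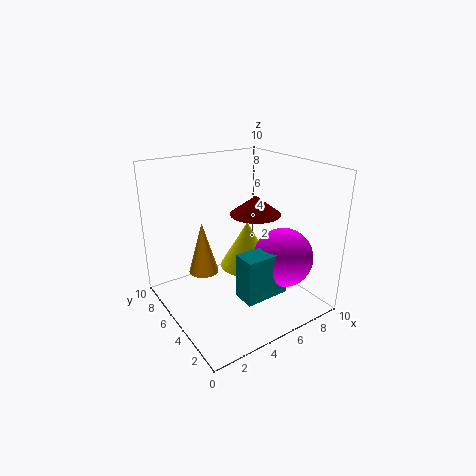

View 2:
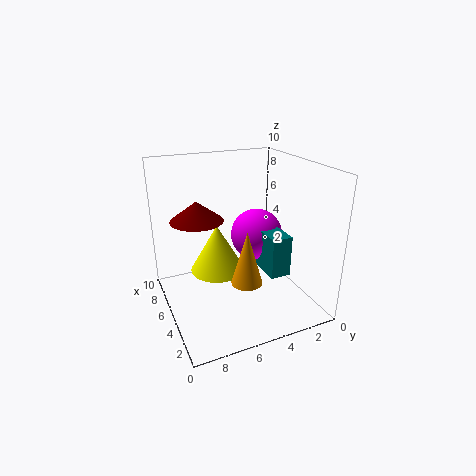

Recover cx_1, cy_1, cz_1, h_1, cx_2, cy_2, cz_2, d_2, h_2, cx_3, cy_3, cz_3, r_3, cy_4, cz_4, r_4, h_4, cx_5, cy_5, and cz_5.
cx_1 = 2.5
cy_1 = 5.5
cz_1 = 3
h_1 = 3.5
cx_2 = 3.5
cy_2 = 1.5
cz_2 = 2
d_2 = 1.5
h_2 = 3
cx_3 = 8
cy_3 = 7
cz_3 = 5.5
r_3 = 2
cy_4 = 6
cz_4 = 2
r_4 = 2
h_4 = 3.5
cx_5 = 7
cy_5 = 2.5
cz_5 = 4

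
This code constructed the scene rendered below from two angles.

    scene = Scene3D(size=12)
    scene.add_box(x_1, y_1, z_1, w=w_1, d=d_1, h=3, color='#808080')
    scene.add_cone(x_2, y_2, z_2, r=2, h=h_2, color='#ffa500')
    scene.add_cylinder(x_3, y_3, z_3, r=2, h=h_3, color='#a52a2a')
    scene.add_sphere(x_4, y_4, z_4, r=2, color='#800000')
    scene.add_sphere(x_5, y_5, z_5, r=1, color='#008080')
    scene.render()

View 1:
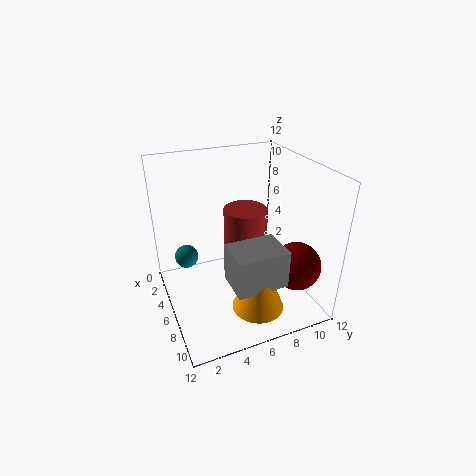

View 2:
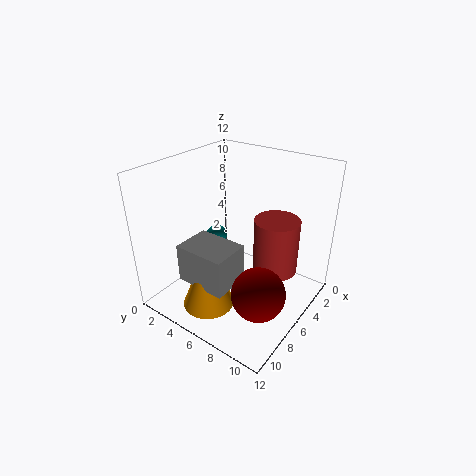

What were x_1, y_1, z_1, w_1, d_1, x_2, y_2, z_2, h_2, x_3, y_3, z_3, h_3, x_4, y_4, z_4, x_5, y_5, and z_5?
x_1 = 8
y_1 = 4
z_1 = 4
w_1 = 3
d_1 = 4
x_2 = 10
y_2 = 6
z_2 = 2
h_2 = 5
x_3 = 3
y_3 = 8
z_3 = 2
h_3 = 5
x_4 = 9
y_4 = 10
z_4 = 4
x_5 = 4
y_5 = 2
z_5 = 4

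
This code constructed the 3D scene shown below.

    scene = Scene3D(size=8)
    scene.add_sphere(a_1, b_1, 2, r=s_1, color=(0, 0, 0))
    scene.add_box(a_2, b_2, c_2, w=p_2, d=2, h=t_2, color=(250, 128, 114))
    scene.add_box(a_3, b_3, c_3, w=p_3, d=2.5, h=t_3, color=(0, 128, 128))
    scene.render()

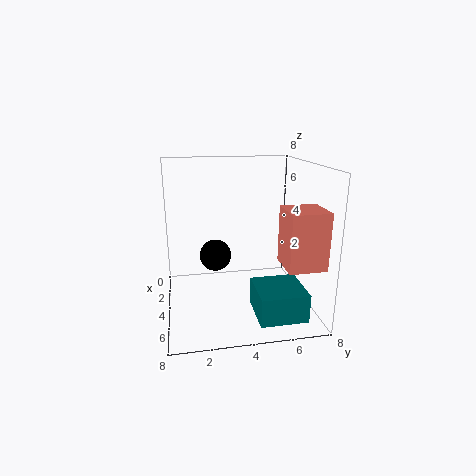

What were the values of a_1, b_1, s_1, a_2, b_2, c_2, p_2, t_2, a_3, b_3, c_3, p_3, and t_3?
a_1 = 1.5
b_1 = 3
s_1 = 1
a_2 = 5
b_2 = 6
c_2 = 3
p_2 = 2
t_2 = 3
a_3 = 5
b_3 = 4.5
c_3 = 0.5
p_3 = 2.5
t_3 = 1.5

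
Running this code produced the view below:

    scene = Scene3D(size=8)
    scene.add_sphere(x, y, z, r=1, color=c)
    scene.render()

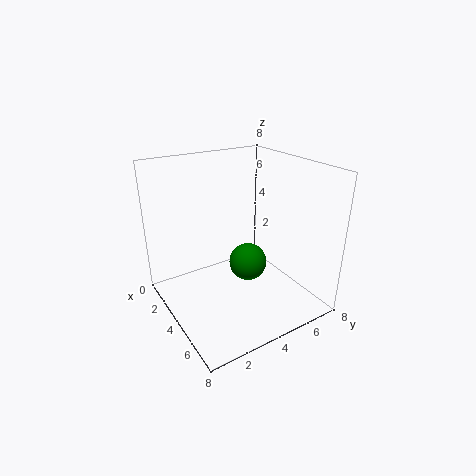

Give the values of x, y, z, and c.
x = 5; y = 4; z = 3; c = 'green'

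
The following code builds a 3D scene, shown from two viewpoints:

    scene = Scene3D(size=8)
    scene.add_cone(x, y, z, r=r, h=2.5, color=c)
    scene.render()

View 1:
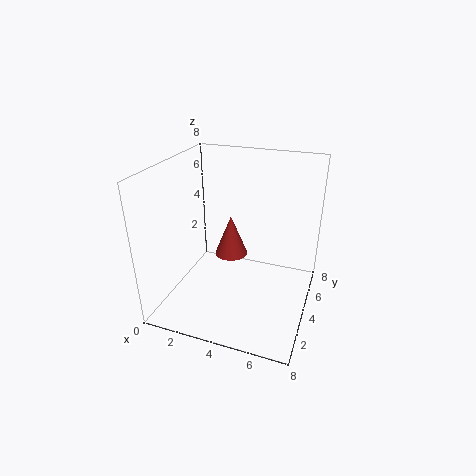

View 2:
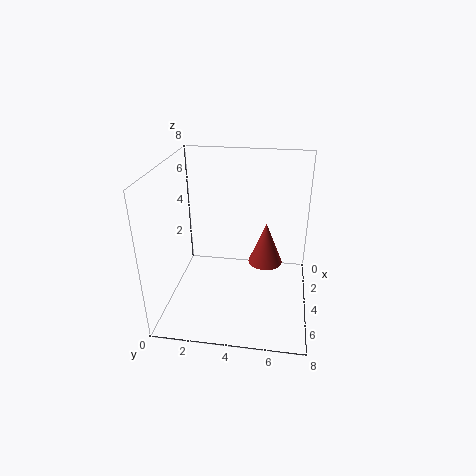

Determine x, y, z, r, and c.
x = 3
y = 5.5
z = 2
r = 1
c = 'brown'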